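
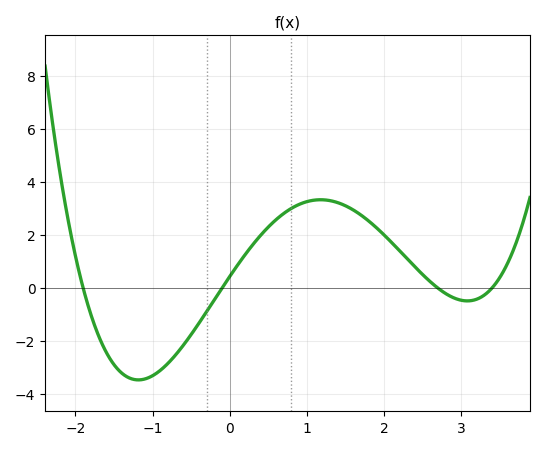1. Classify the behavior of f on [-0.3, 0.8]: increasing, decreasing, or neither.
increasing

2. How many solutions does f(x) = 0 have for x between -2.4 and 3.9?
4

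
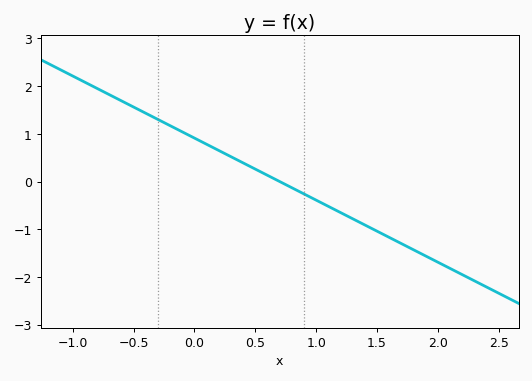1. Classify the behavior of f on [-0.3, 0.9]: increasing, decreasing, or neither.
decreasing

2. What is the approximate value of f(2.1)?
-1.82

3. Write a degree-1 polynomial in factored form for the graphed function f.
y = -1.3(x - 0.7)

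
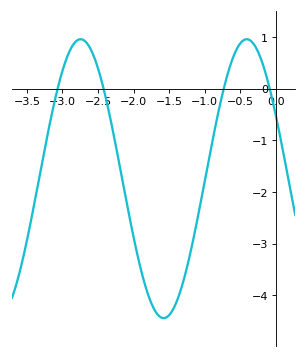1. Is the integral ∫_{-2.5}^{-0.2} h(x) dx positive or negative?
negative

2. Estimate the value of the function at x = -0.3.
0.8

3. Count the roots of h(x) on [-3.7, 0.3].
4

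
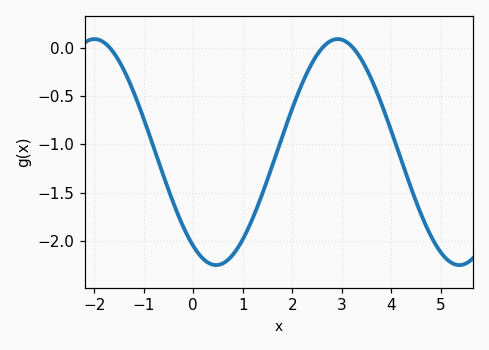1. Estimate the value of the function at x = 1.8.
-0.915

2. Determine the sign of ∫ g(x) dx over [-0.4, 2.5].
negative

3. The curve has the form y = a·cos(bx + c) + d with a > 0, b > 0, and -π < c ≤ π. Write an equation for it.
y = 1.17cos(1.28x + 2.55) - 1.08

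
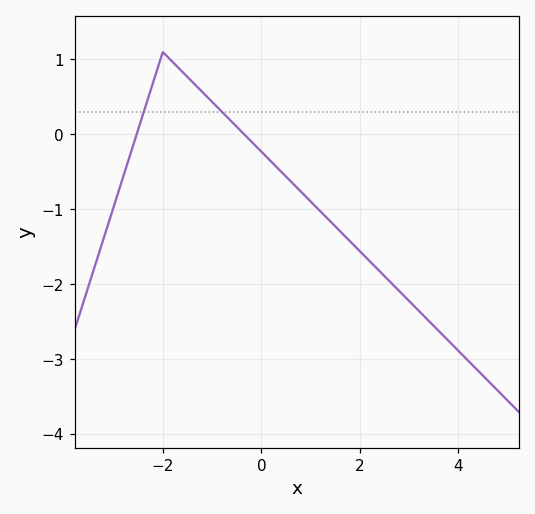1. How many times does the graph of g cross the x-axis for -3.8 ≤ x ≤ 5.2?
2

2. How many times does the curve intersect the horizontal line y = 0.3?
2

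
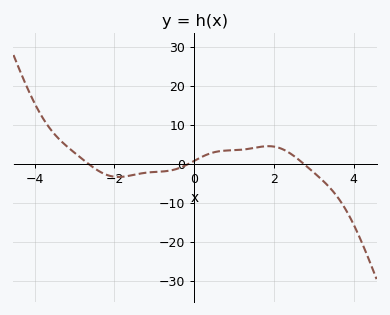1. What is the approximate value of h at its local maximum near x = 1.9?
4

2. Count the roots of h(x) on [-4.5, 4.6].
3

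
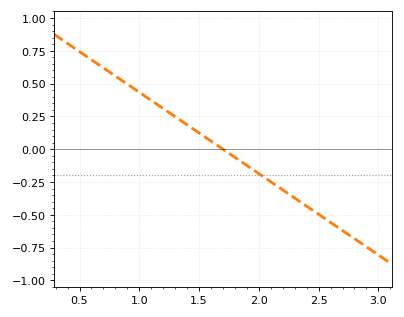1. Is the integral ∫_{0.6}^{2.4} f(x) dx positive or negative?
positive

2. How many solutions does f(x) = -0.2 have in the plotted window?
1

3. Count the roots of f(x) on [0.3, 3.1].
1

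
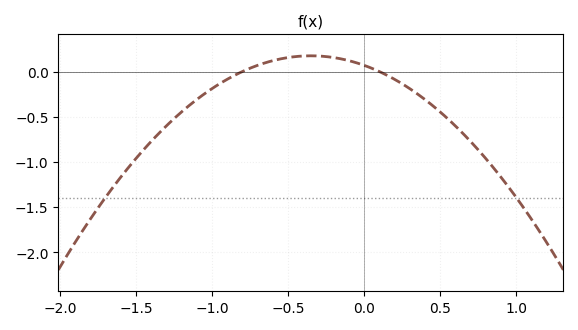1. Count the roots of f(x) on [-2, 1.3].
2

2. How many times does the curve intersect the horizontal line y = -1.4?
2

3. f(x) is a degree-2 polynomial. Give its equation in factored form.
y = -0.86(x + 0.8)(x - 0.1)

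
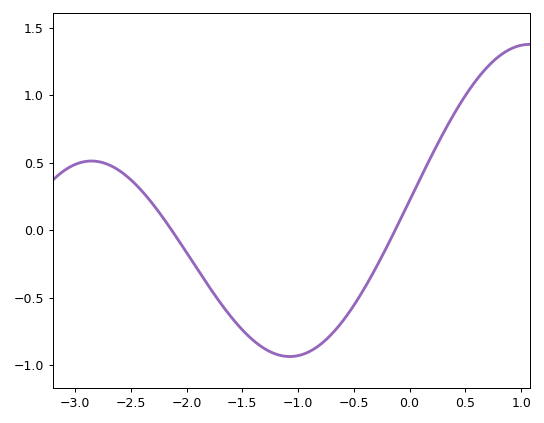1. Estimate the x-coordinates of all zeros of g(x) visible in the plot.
-2.13, -0.13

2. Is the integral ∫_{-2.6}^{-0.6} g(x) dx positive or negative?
negative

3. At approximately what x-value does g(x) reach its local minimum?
-1.07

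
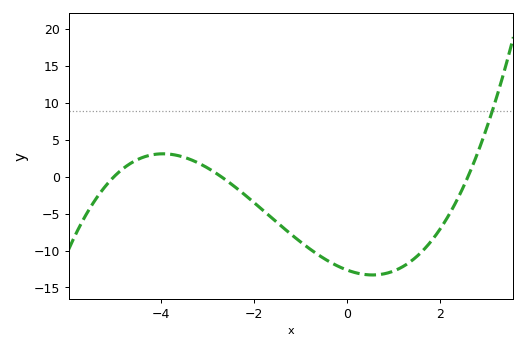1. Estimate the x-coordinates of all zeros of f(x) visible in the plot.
-5, -2.6, 2.6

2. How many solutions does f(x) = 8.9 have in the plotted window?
1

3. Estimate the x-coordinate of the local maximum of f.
-4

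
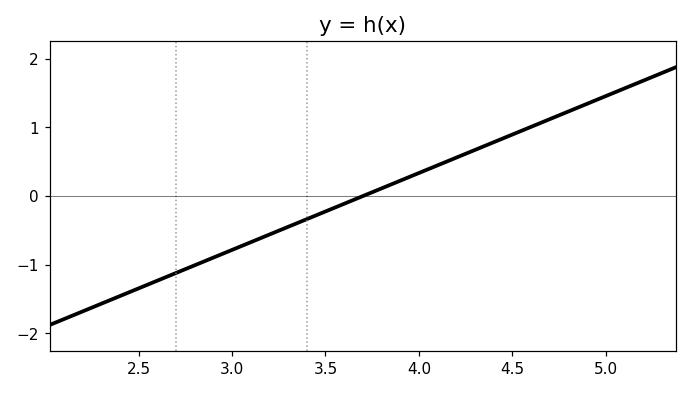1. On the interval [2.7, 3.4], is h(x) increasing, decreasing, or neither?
increasing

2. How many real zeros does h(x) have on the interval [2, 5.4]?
1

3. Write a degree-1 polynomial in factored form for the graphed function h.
y = 1.12(x - 3.7)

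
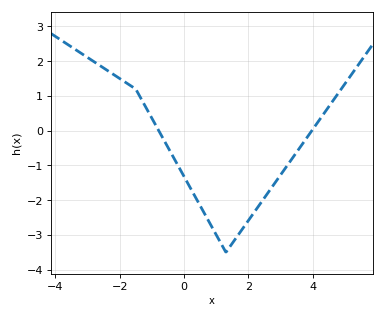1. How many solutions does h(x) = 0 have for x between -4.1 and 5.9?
2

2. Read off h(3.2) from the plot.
-1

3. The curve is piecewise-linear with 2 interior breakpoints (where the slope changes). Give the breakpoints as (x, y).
(-1.5, 1.2); (1.3, -3.5)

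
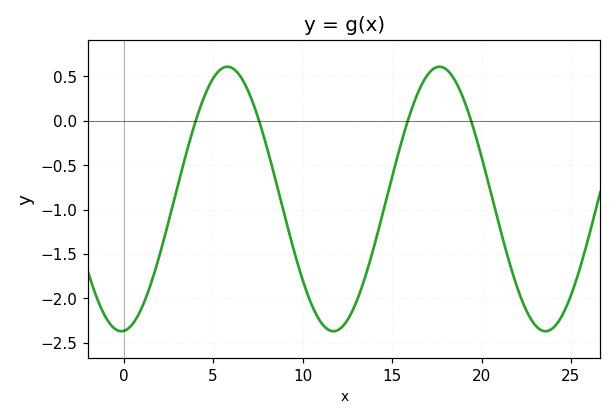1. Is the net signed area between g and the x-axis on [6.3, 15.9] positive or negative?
negative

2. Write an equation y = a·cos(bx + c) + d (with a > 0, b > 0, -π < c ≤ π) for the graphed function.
y = 1.49cos(0.53x - 3.07) - 0.88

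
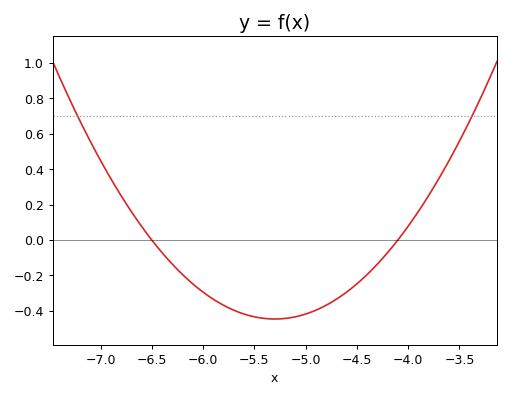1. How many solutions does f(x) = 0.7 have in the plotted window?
2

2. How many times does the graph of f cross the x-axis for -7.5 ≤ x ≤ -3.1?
2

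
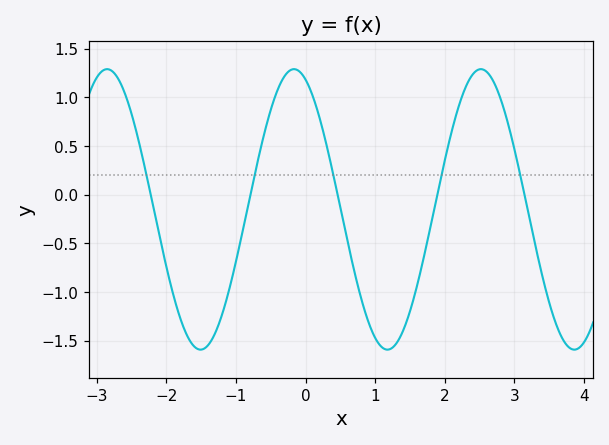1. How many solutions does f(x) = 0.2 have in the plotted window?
5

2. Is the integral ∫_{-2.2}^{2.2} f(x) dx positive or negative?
negative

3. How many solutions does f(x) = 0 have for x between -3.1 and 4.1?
5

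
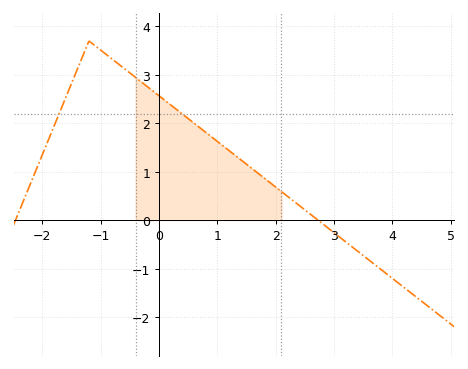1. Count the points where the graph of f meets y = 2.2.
2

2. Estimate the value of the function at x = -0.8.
3.32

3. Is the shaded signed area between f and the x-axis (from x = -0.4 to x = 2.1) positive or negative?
positive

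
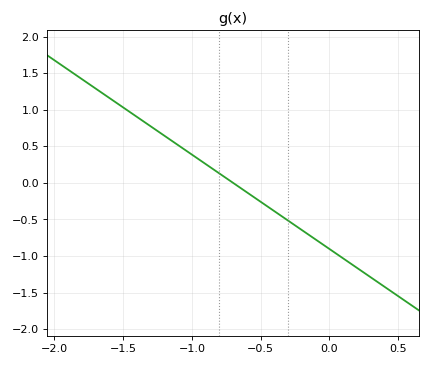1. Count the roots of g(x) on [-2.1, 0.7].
1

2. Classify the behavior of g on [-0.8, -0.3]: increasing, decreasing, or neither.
decreasing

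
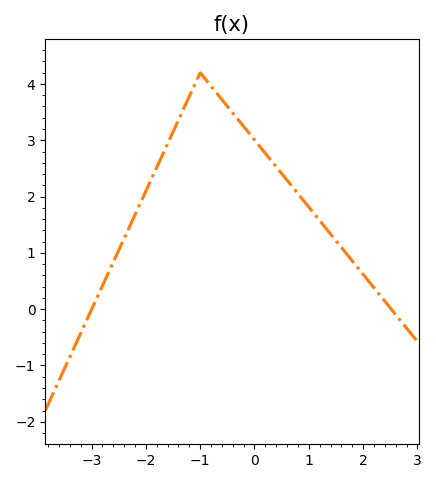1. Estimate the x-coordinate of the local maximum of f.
-1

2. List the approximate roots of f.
-3, 2.52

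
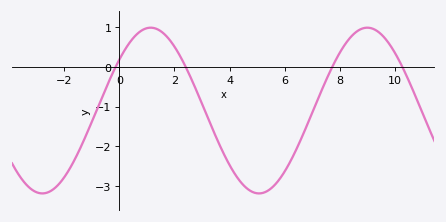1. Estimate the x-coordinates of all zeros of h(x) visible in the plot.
-0.2, 2.4, 7.8, 10.2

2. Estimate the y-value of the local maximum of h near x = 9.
1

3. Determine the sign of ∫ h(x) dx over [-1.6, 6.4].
negative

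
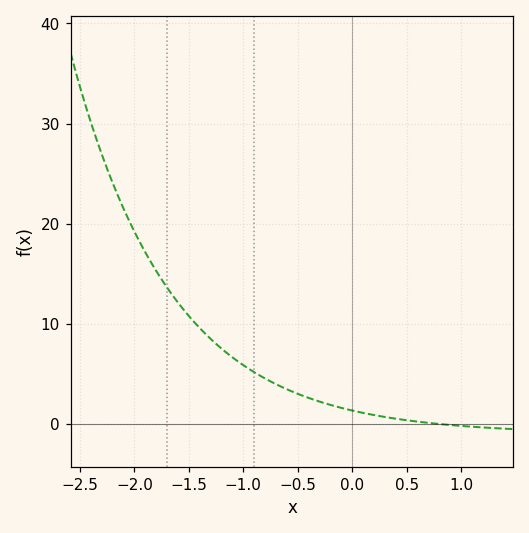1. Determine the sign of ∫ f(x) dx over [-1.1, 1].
positive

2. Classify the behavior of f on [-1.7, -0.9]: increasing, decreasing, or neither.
decreasing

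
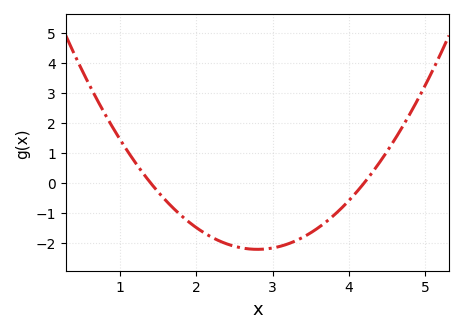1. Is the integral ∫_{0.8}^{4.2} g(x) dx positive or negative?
negative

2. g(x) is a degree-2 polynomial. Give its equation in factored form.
y = 1.13(x - 1.4)(x - 4.2)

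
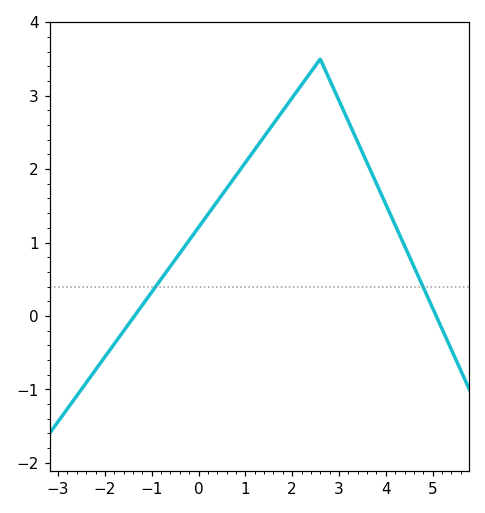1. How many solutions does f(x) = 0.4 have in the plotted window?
2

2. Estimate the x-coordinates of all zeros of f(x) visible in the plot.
-1.37, 5.08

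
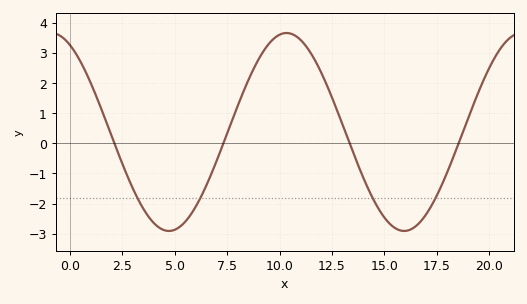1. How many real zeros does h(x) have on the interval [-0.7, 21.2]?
4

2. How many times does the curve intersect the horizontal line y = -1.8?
4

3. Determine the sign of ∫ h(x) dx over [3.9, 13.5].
positive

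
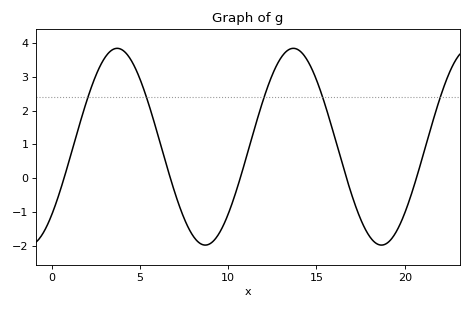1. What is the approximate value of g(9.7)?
-1.4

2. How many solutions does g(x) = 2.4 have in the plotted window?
5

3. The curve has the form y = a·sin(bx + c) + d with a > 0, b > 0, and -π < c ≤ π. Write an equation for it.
y = 2.91sin(0.63x - 0.77) + 0.93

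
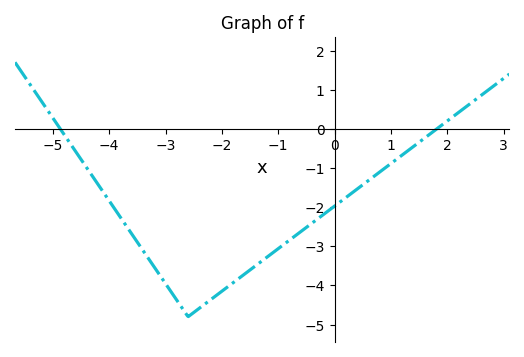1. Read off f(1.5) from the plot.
-0.343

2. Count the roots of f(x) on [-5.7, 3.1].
2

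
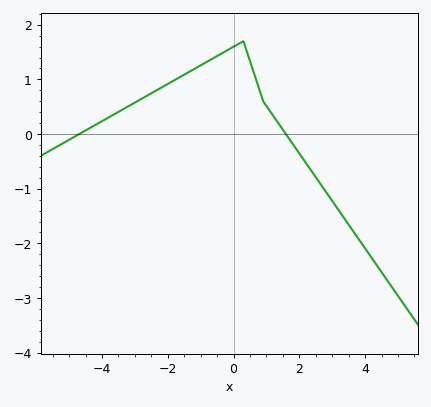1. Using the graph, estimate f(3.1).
-1.3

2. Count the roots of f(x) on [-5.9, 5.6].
2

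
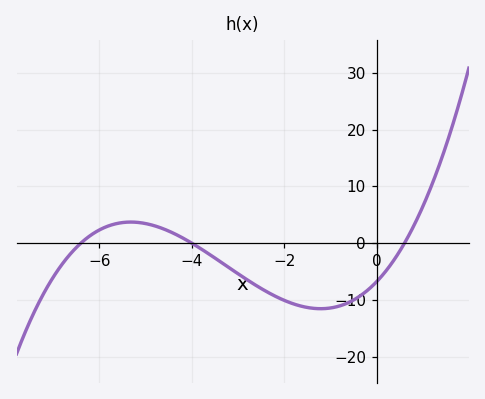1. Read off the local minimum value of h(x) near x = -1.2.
-11.5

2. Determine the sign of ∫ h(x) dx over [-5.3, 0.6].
negative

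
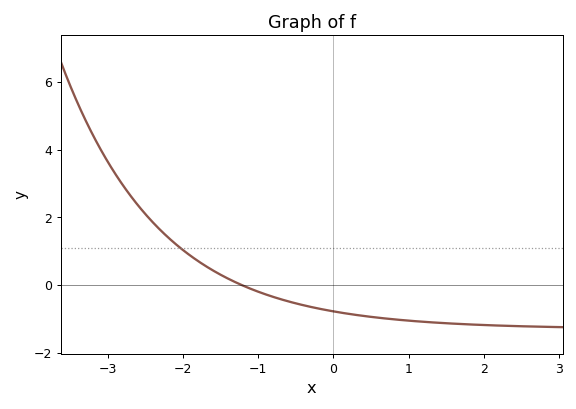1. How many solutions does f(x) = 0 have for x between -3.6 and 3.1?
1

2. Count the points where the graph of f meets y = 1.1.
1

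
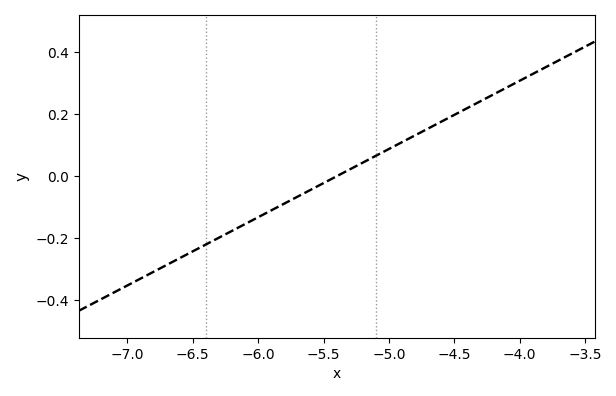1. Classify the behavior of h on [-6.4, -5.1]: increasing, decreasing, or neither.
increasing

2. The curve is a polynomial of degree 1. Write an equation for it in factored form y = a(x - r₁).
y = 0.22(x + 5.4)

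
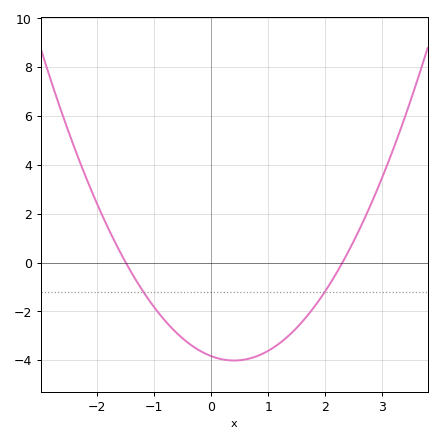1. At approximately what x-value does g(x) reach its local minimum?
0.4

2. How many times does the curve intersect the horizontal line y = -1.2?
2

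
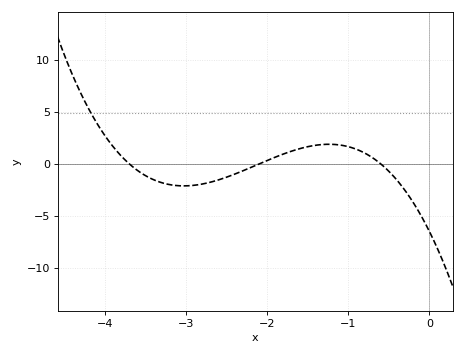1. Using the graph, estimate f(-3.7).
0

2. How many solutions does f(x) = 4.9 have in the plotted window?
1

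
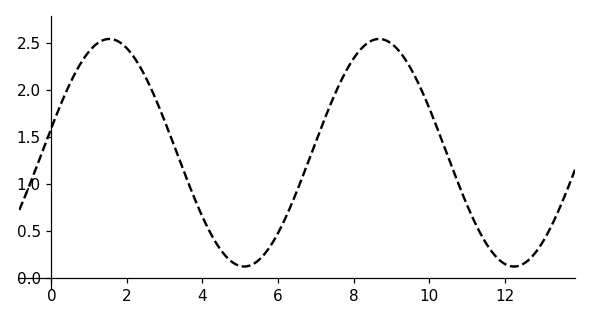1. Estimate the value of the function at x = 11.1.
0.685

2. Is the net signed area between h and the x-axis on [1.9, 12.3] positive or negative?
positive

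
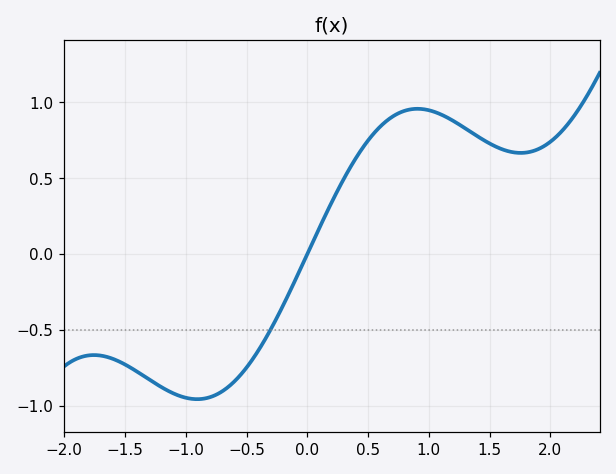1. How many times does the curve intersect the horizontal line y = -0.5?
1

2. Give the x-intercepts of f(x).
0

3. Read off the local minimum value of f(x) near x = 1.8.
0.65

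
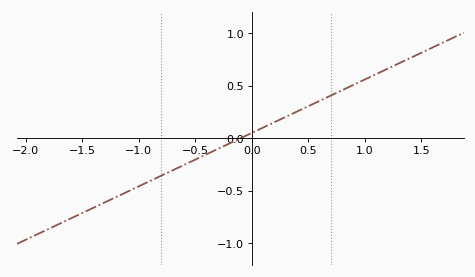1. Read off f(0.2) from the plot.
0.153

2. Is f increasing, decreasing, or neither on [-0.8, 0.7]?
increasing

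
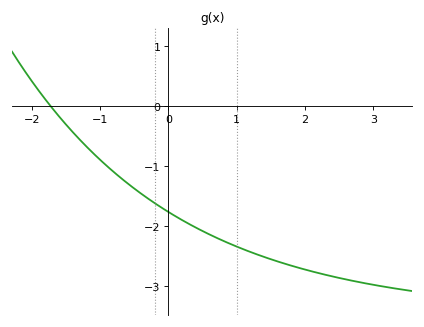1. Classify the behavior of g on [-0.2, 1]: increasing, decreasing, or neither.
decreasing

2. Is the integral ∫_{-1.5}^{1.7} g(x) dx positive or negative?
negative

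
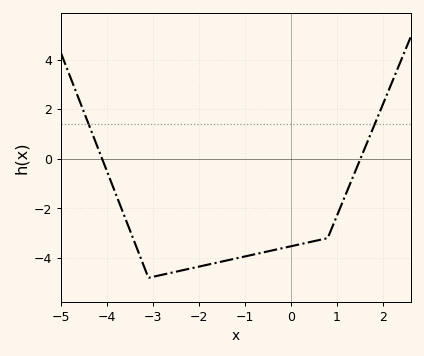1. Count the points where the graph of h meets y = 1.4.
2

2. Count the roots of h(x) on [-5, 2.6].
2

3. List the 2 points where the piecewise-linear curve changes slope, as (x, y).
(-3.1, -4.8); (0.8, -3.2)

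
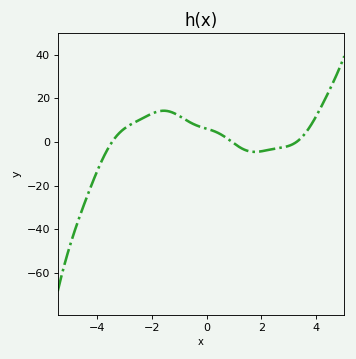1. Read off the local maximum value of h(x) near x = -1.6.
14.3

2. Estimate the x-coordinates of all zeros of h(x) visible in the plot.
-3.46, 0.928, 3.29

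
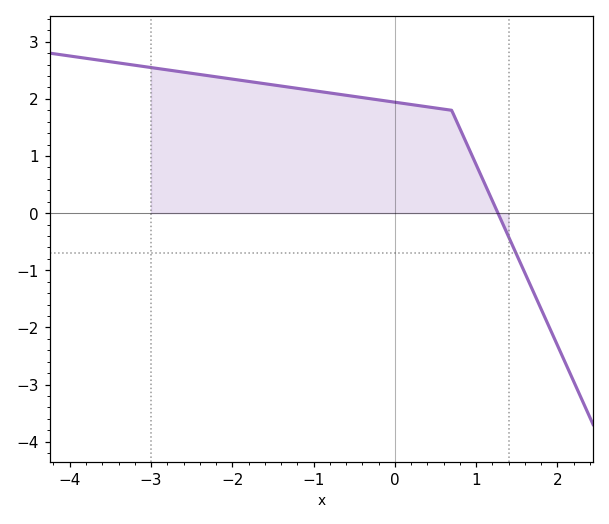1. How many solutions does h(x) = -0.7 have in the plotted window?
1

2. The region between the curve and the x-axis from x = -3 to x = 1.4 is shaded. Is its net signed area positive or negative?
positive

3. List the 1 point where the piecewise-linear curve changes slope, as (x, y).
(0.7, 1.8)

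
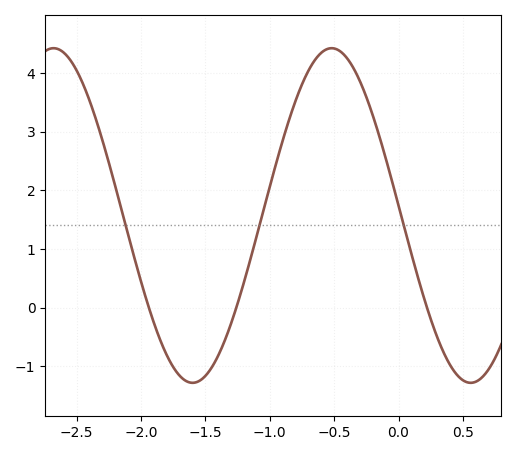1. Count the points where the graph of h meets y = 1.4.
3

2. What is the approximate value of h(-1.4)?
-0.8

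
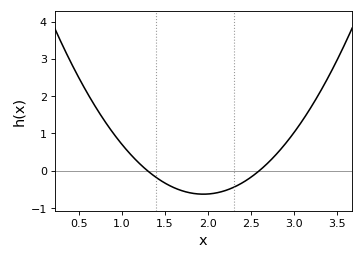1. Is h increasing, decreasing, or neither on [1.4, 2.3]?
neither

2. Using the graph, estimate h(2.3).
-0.4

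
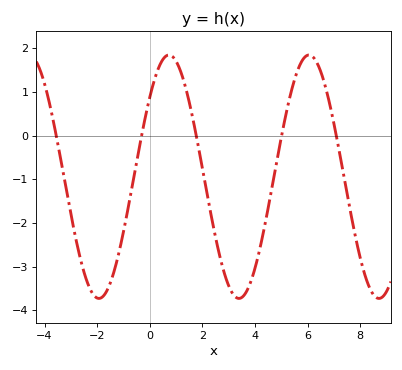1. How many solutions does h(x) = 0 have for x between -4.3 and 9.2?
5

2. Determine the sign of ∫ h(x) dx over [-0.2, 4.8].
negative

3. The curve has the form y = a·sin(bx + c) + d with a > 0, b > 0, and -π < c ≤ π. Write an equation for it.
y = 2.79sin(1.18x + 0.71) - 0.94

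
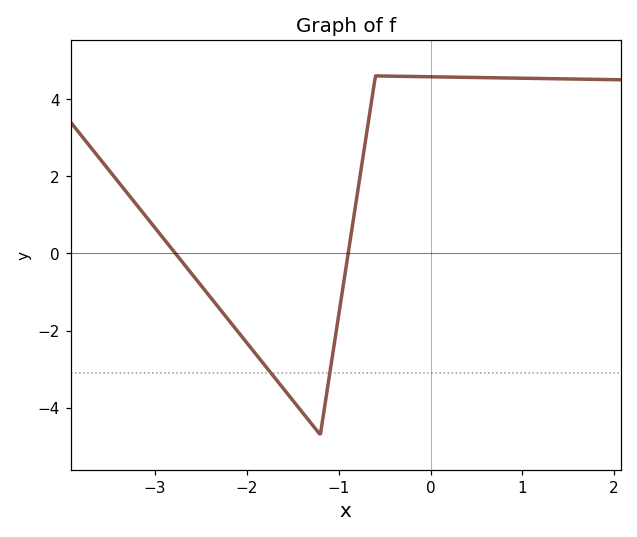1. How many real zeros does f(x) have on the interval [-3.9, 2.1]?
2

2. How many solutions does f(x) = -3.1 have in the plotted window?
2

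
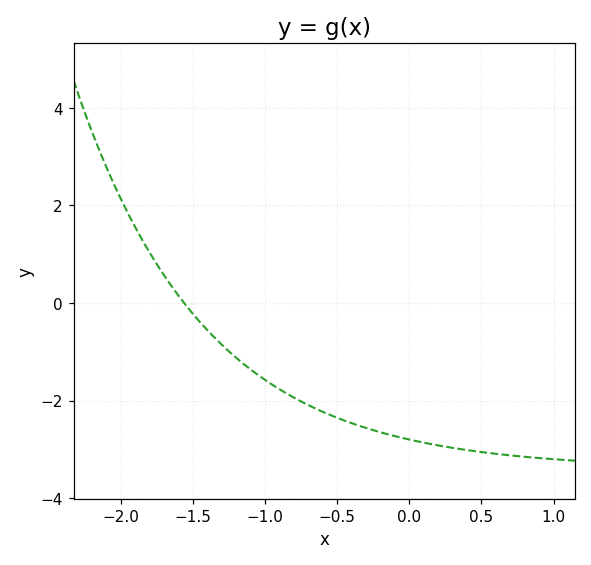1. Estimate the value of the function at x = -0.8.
-1.94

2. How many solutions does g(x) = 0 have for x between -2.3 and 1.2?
1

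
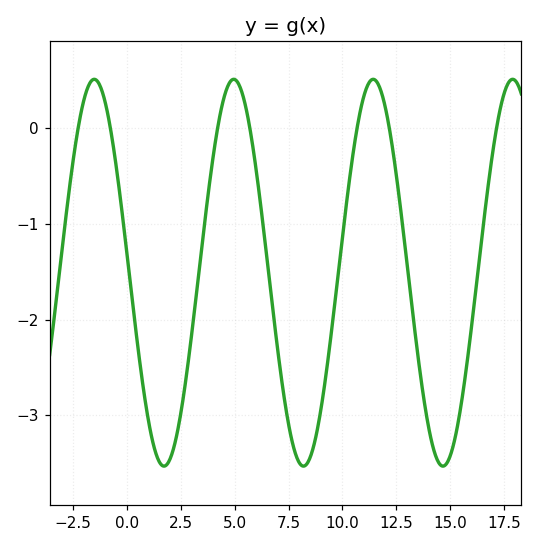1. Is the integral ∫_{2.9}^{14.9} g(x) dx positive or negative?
negative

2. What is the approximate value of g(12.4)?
-0.3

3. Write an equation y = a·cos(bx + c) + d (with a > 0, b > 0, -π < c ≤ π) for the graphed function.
y = 2.02cos(0.97x + 1.5) - 1.51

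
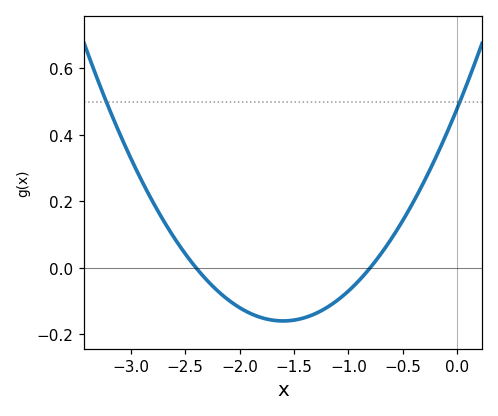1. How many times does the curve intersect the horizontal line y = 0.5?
2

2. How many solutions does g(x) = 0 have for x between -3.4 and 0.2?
2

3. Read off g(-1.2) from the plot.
-0.12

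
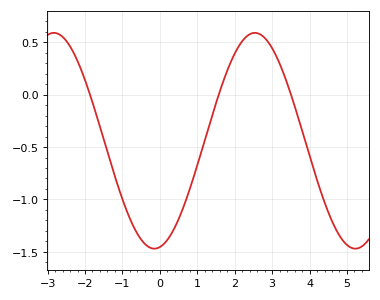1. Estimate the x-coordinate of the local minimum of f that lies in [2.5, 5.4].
5.22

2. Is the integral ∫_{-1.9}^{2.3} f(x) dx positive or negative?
negative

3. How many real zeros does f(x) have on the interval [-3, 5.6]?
3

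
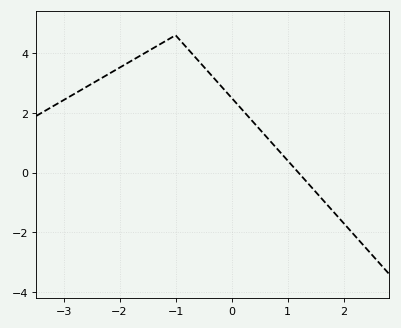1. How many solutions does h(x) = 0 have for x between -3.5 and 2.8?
1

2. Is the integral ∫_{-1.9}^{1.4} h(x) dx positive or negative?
positive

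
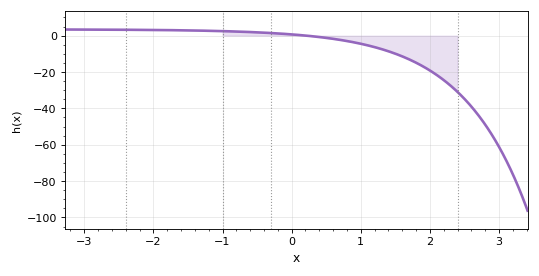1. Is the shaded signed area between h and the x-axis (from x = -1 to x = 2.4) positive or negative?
negative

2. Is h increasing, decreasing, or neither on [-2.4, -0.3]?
decreasing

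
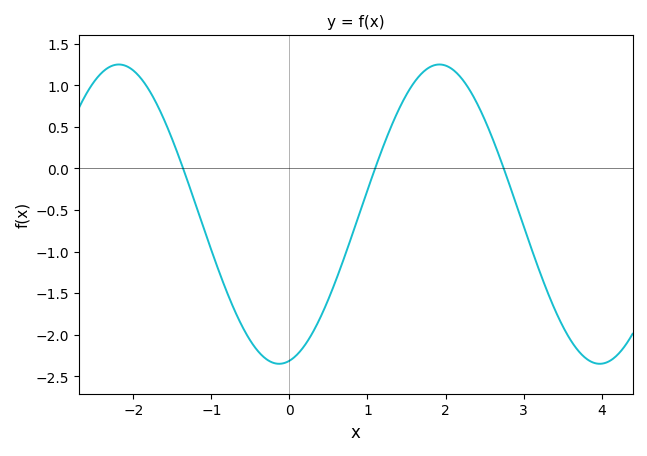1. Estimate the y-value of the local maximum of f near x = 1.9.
1.25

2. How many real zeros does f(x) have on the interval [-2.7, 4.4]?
3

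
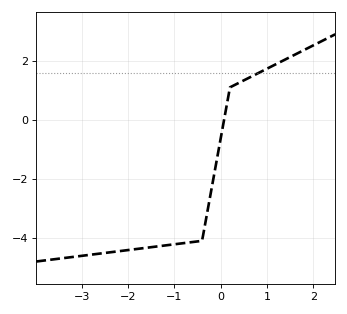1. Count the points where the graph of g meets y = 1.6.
1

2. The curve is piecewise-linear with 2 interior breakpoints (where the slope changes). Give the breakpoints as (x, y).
(-0.4, -4.1); (0.2, 1.1)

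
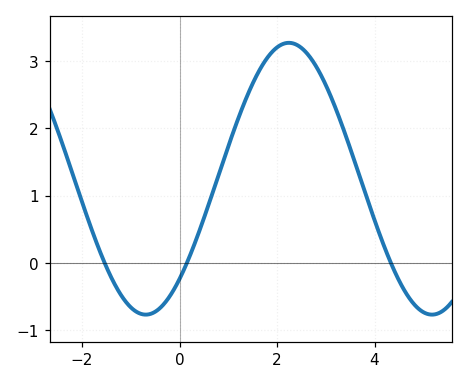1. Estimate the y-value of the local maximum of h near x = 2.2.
3.3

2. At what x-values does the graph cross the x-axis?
-1.6, 0.2, 4.4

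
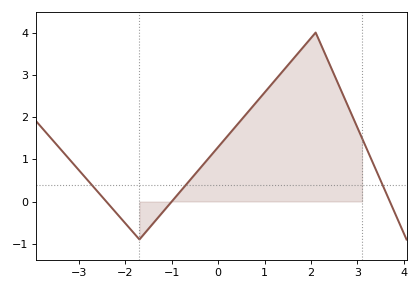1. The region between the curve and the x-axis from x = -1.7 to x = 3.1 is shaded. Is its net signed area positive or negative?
positive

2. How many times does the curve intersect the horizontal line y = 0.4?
3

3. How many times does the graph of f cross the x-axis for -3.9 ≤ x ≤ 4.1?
3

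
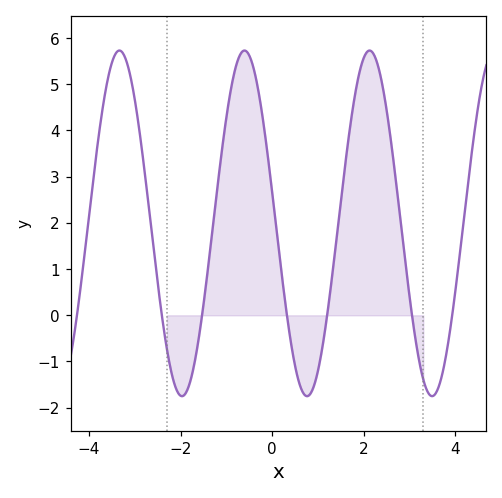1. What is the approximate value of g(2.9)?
1.2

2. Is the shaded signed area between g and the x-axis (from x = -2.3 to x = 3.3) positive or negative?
positive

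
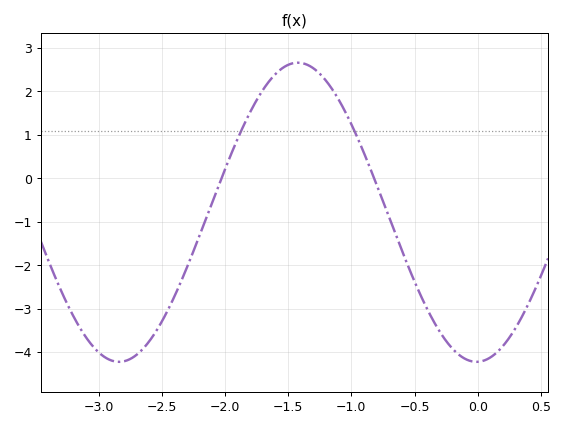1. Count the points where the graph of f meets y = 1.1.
2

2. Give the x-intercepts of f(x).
-2, -0.8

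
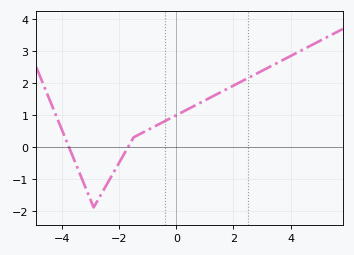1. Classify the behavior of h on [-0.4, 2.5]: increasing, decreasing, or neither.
increasing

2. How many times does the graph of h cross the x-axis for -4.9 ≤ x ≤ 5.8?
2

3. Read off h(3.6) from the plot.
2.7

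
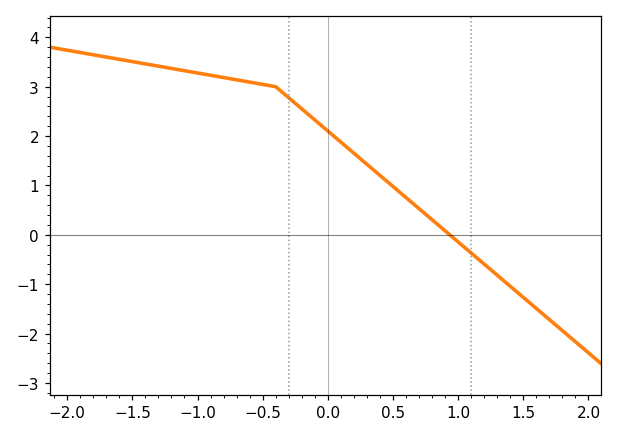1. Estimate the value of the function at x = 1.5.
-1.27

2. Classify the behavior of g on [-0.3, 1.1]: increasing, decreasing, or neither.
decreasing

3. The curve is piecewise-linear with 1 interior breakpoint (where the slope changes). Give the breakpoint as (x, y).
(-0.4, 3)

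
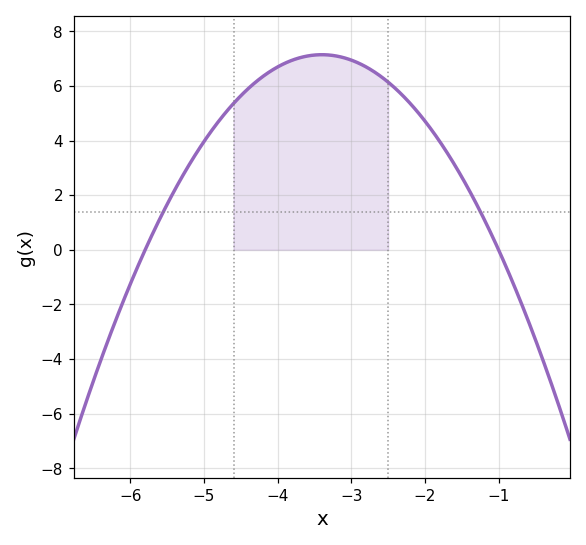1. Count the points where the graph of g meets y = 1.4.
2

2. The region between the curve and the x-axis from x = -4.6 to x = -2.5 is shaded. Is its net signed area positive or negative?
positive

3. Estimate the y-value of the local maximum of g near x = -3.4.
7.14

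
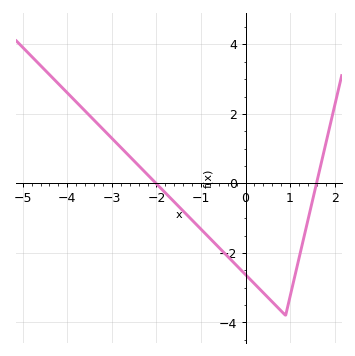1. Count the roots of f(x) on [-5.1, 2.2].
2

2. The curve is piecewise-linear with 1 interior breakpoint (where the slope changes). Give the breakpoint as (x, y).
(0.9, -3.8)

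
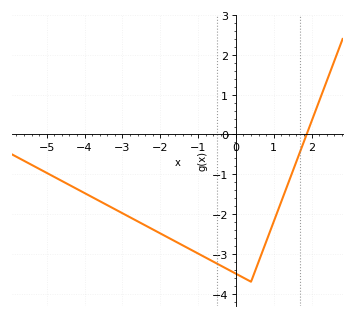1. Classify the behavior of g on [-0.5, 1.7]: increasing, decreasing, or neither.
neither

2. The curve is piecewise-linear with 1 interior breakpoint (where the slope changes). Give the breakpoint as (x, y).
(0.4, -3.7)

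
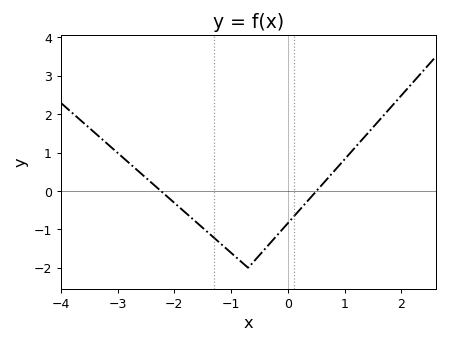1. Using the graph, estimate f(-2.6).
0.5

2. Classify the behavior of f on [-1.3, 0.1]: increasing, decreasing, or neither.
neither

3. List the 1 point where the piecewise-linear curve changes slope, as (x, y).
(-0.7, -2)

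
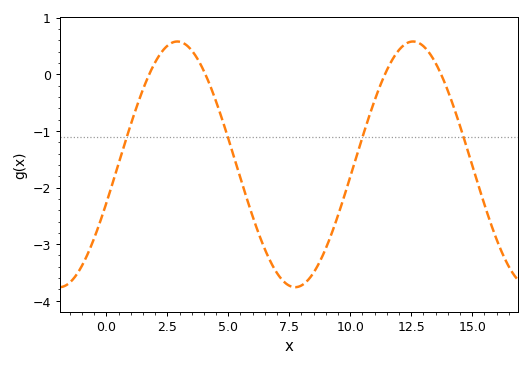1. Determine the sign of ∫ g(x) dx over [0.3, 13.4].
negative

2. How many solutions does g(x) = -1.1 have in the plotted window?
4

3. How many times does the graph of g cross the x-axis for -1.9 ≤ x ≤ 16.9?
4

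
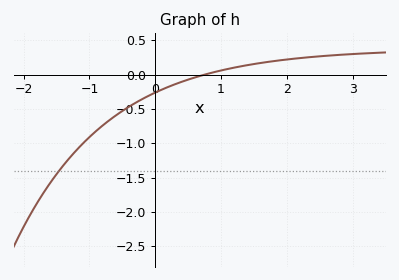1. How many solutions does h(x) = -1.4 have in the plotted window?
1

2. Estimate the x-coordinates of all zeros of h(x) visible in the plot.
0.7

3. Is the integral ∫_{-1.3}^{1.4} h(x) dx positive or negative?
negative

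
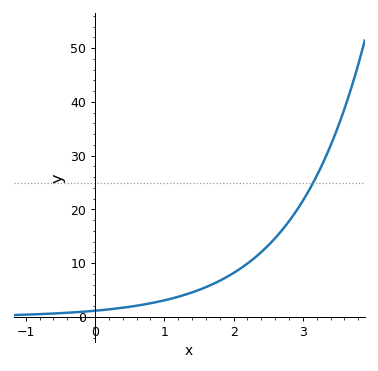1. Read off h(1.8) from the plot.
6.7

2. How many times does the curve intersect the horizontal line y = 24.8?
1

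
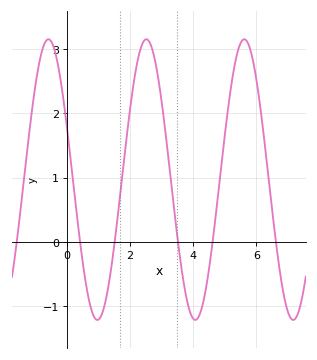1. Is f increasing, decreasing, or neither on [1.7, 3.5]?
neither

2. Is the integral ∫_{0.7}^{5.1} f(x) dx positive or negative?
positive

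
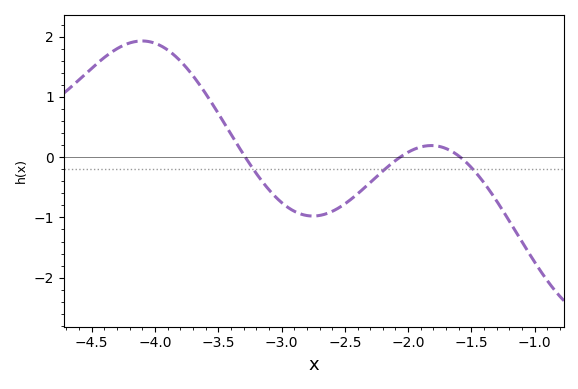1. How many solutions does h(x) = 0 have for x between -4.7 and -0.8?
3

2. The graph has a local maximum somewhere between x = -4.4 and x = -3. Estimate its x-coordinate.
-4.1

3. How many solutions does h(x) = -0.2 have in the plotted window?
3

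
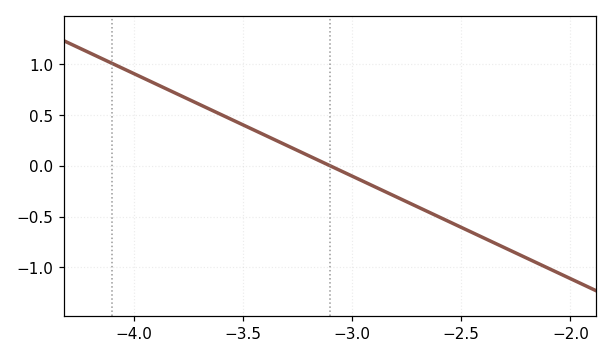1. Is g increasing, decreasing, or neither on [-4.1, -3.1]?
decreasing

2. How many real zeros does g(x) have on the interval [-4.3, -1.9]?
1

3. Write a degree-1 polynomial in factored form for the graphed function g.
y = -1.01(x + 3.1)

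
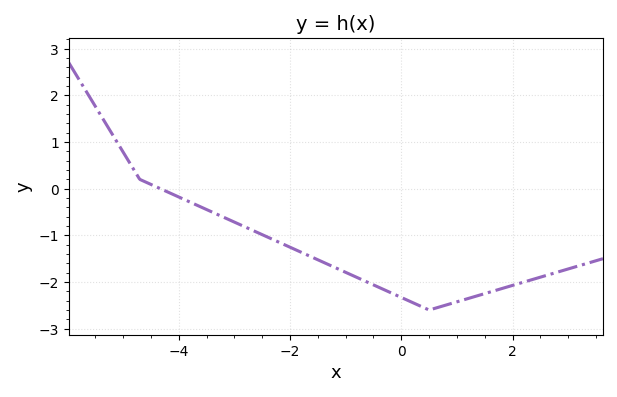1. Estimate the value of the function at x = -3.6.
-0.4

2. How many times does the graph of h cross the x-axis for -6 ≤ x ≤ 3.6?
1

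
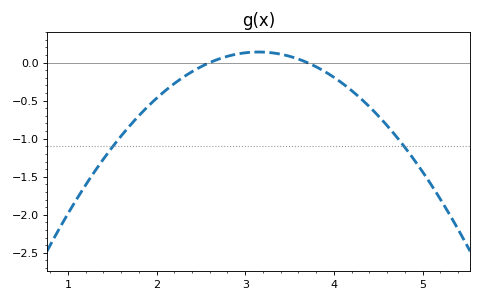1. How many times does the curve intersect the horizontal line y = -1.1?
2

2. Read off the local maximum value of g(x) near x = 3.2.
0.15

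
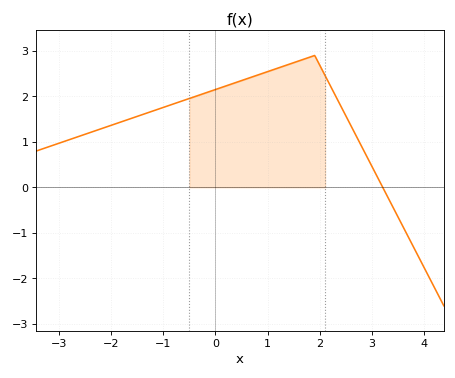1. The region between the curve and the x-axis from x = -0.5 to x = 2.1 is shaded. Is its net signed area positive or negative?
positive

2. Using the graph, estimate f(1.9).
2.9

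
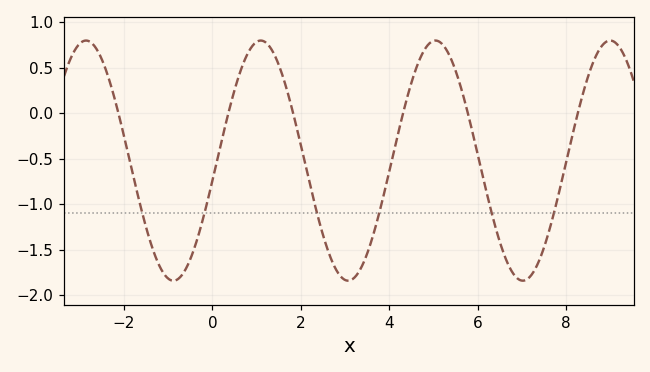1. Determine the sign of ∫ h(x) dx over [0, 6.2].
negative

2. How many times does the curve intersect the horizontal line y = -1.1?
6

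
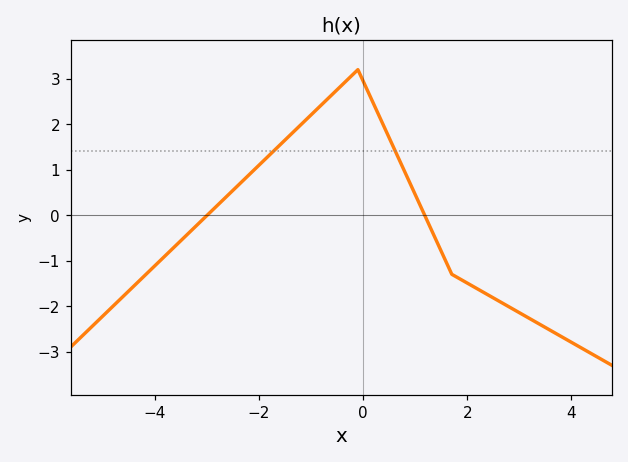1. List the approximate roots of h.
-3, 1.2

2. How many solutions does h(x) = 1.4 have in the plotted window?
2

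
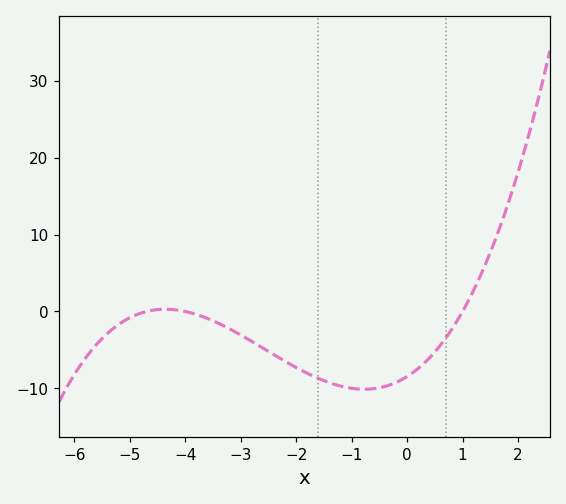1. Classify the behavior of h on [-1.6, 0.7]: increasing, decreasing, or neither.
neither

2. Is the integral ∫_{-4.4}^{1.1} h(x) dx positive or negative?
negative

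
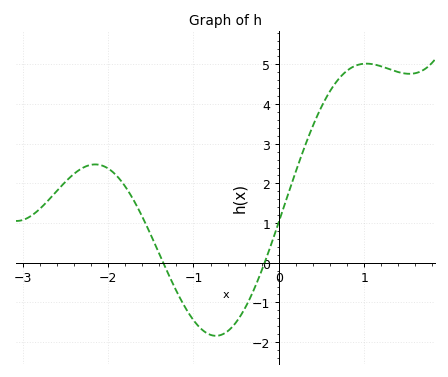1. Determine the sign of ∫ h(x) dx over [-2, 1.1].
positive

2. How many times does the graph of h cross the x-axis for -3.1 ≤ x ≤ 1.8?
2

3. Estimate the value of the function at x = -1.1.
-1.11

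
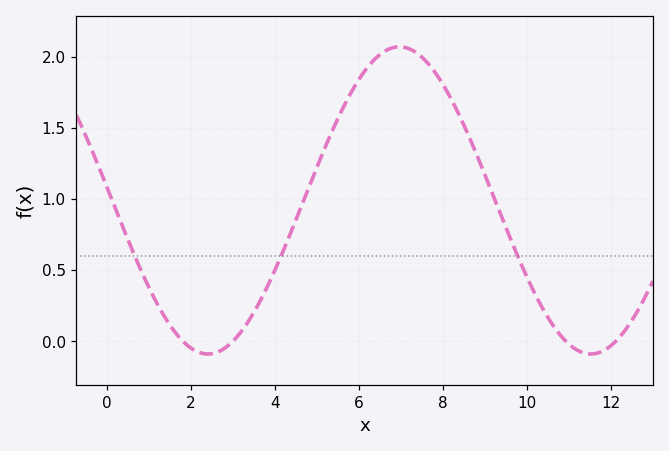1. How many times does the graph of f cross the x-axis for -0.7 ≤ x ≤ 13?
4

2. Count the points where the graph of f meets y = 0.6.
3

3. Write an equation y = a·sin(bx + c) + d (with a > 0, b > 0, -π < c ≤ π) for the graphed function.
y = 1.08sin(0.69x + 3.05) + 0.99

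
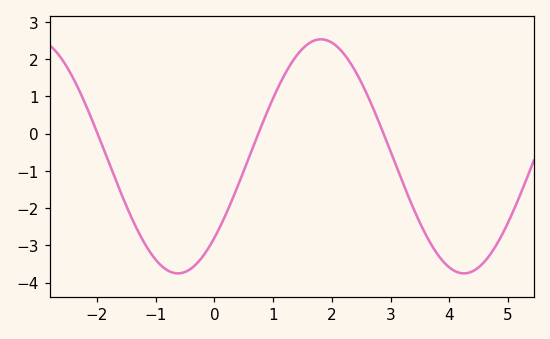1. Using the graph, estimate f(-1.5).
-1.94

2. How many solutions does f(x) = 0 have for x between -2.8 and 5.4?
3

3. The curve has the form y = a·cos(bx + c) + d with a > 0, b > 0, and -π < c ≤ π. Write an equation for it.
y = 3.14cos(1.29x - 2.34) - 0.61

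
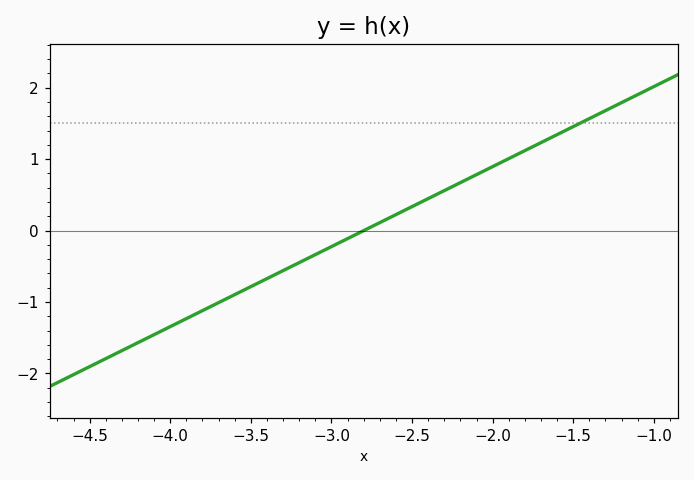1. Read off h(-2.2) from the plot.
0.672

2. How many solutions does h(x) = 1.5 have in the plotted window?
1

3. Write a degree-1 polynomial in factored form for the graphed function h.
y = 1.12(x + 2.8)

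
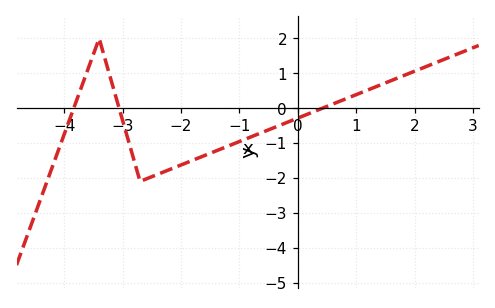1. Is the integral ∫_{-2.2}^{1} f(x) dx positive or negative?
negative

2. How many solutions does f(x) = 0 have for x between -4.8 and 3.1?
3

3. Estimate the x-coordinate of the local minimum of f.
-2.6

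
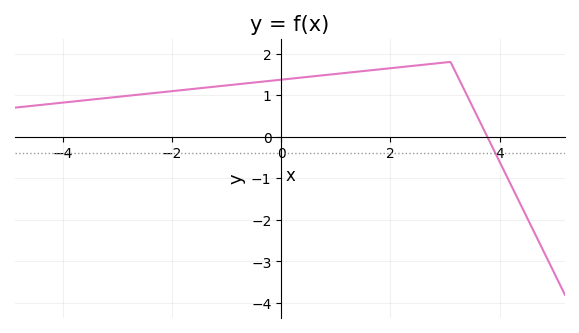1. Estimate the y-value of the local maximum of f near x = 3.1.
1.8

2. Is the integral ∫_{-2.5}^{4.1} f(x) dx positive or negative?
positive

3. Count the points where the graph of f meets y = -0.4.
1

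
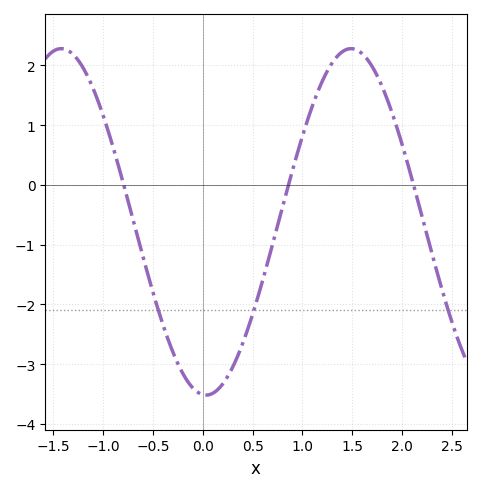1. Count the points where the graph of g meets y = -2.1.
3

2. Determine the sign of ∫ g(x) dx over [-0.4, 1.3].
negative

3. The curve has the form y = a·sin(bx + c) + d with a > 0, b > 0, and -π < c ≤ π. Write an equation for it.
y = 2.9sin(2.2x - 1.6) - 0.62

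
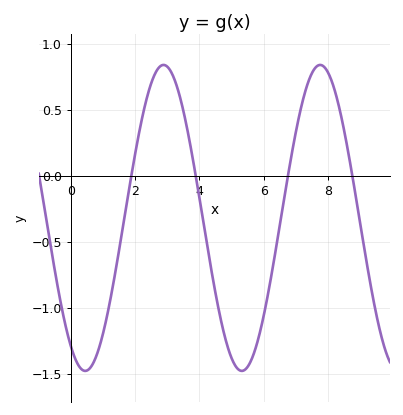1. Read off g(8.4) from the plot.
0.462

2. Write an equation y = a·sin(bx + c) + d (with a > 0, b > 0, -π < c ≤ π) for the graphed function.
y = 1.16sin(1.29x - 2.15) - 0.32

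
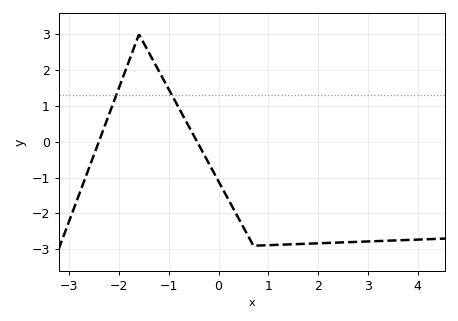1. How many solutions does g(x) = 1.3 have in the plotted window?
2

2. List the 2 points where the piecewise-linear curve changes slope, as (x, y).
(-1.6, 3); (0.7, -2.9)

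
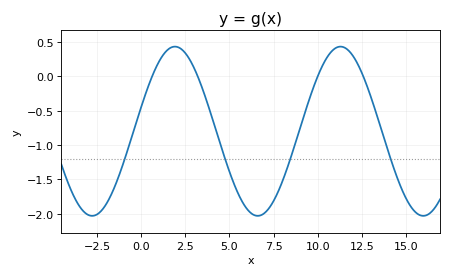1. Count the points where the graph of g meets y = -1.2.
4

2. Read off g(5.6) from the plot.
-1.76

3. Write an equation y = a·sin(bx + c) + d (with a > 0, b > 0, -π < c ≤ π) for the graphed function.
y = 1.23sin(0.67x + 0.29) - 0.8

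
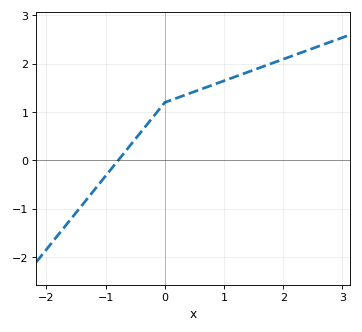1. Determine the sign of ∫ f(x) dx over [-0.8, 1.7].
positive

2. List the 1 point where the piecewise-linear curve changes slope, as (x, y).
(0, 1.2)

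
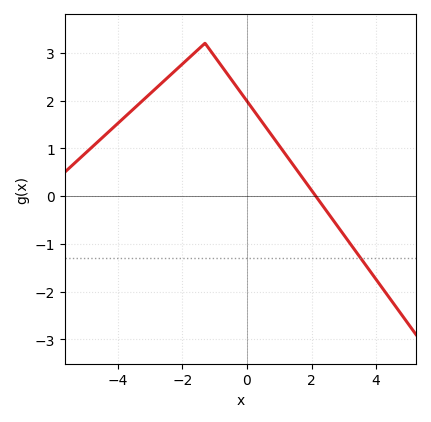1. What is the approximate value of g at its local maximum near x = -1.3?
3.2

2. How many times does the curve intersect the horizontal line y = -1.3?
1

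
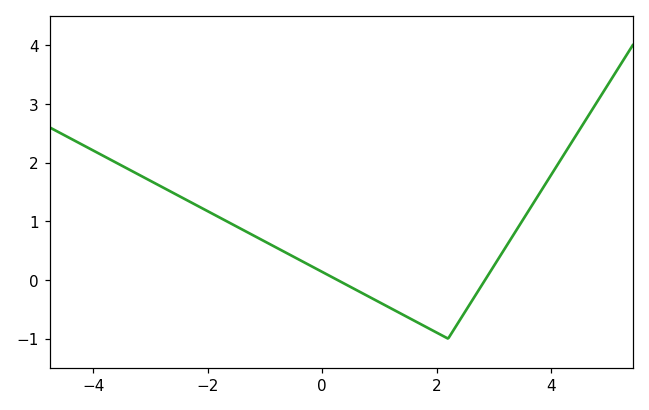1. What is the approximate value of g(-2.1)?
1.2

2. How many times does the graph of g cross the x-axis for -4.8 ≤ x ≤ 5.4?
2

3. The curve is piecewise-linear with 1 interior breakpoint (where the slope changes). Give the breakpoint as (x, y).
(2.2, -1)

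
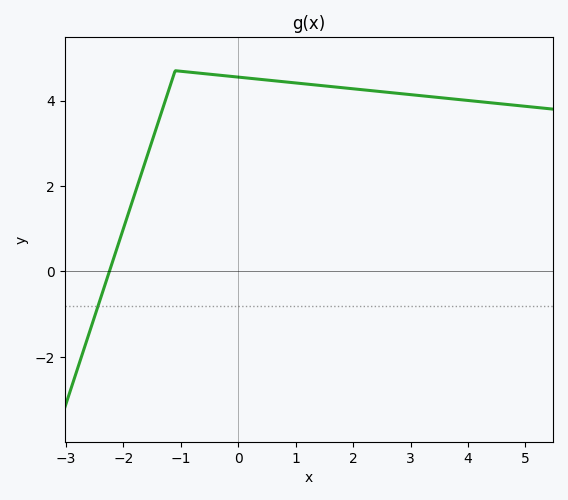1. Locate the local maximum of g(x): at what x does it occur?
-1.1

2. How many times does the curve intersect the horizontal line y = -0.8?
1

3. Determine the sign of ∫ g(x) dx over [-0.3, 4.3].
positive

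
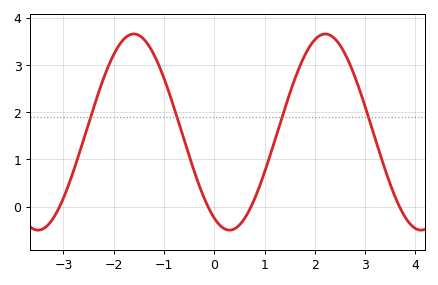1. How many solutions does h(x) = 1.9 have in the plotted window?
4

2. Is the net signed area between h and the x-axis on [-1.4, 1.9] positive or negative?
positive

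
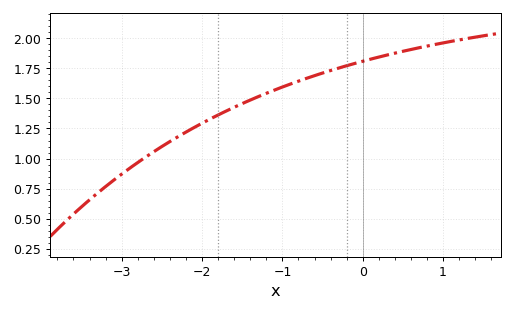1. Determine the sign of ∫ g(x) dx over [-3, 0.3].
positive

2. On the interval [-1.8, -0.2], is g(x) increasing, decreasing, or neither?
increasing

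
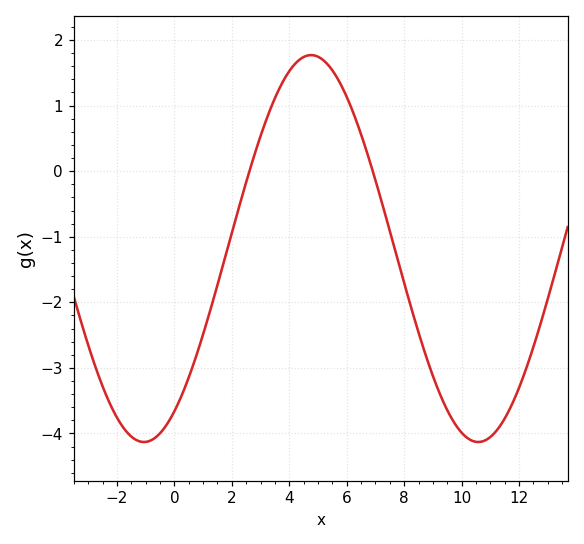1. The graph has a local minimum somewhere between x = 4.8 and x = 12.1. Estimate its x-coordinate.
10.6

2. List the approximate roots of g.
2.6, 7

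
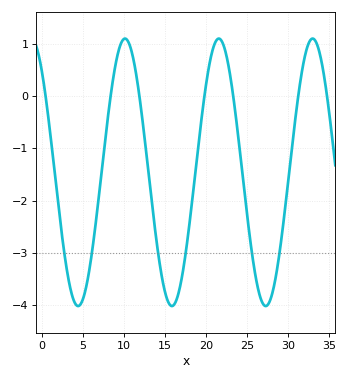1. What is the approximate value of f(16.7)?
-3.76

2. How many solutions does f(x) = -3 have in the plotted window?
6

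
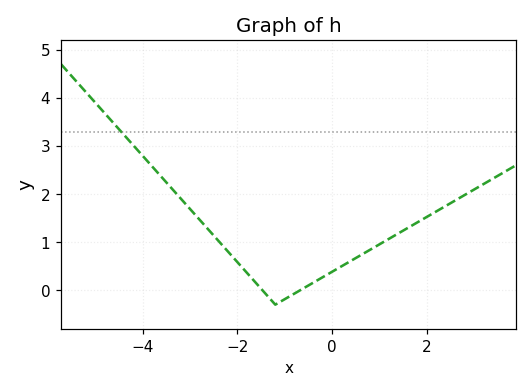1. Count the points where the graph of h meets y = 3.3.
1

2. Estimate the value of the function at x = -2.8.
1.5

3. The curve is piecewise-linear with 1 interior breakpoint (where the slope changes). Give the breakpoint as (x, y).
(-1.2, -0.3)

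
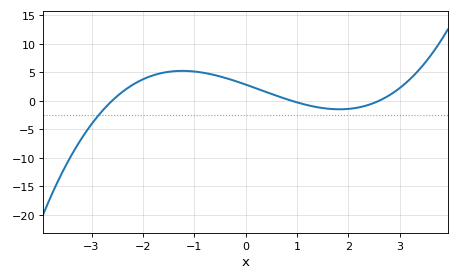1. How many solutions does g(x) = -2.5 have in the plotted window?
1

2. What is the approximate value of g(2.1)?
-1.33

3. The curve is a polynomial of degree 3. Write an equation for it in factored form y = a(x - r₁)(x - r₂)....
y = 0.47(x + 2.6)(x - 0.9)(x - 2.6)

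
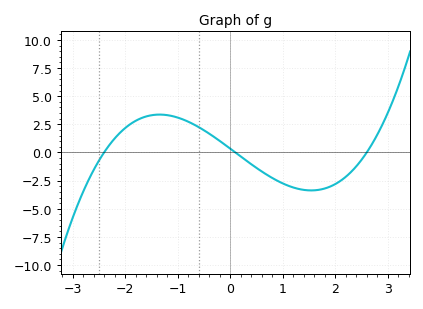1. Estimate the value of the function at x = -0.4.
1.68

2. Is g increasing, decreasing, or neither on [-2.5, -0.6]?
neither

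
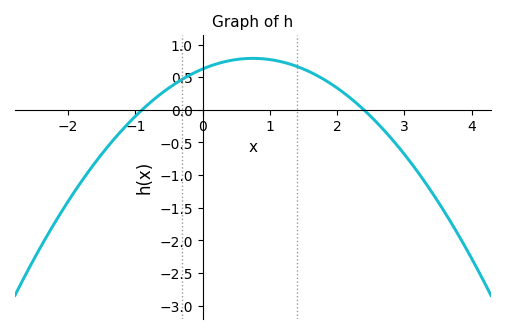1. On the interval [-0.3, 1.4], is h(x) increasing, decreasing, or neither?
neither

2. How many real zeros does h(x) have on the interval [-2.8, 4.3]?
2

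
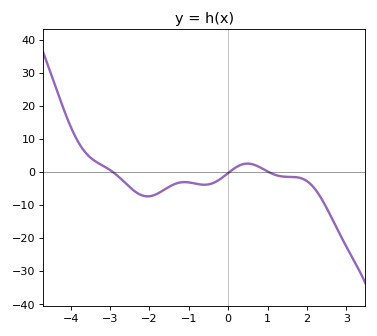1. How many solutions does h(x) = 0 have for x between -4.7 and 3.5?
3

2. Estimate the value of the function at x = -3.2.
2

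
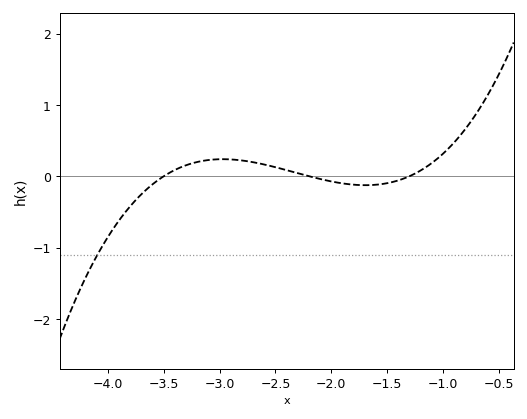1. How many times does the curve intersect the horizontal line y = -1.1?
1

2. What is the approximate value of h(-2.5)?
0.1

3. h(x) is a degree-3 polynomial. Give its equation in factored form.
y = 0.35(x + 3.5)(x + 2.2)(x + 1.3)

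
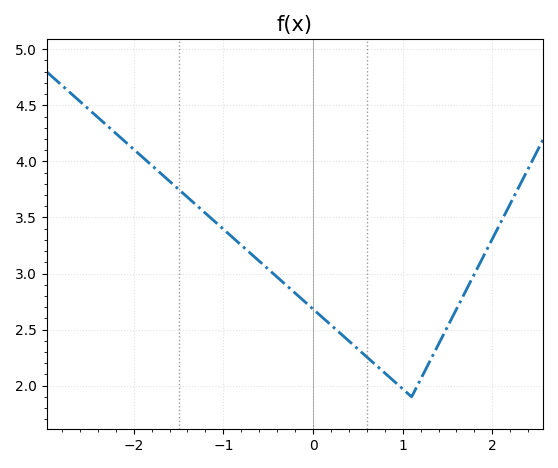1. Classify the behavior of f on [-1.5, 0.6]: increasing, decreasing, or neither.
decreasing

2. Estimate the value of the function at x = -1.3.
3.61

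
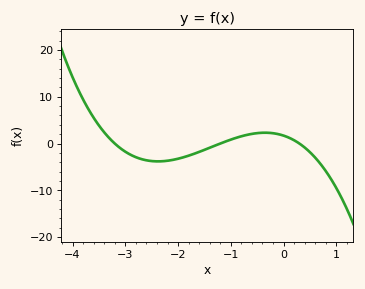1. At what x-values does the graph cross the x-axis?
-3.2, -1.2, 0.3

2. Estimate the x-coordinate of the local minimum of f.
-2.4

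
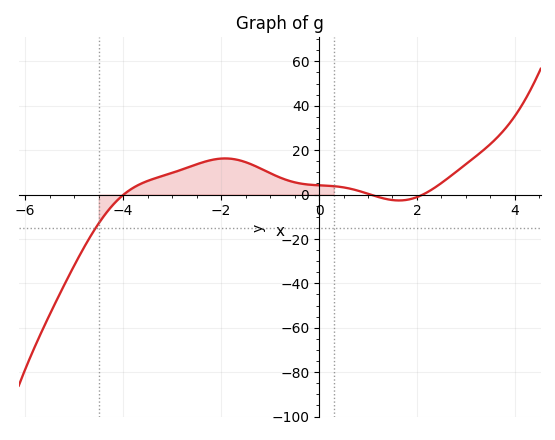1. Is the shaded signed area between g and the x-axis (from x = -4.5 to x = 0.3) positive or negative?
positive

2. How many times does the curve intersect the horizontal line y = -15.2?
1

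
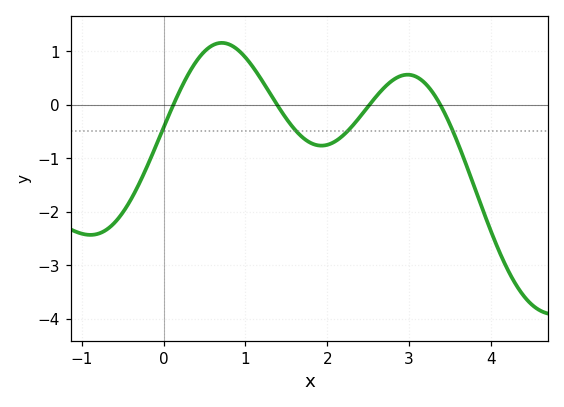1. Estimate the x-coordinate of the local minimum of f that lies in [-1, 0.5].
-0.896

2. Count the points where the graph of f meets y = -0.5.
4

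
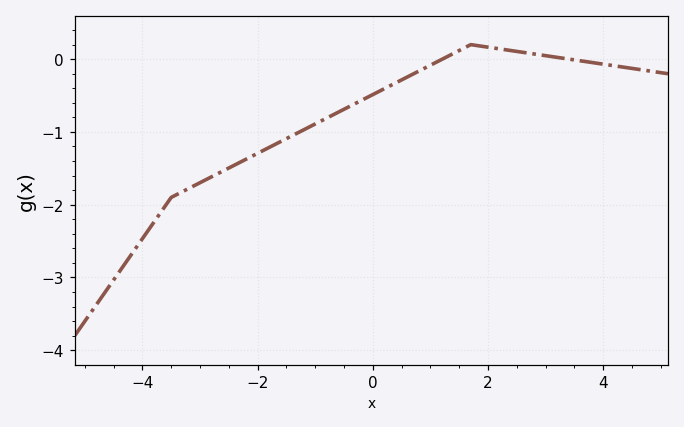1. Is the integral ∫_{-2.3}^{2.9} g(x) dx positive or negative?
negative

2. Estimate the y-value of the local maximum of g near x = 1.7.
0.2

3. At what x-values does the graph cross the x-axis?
1.2, 3.4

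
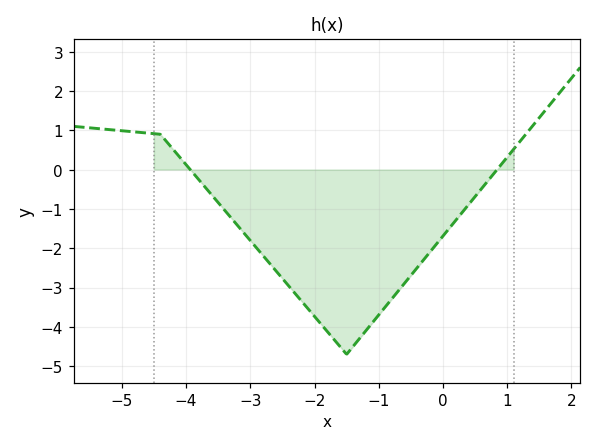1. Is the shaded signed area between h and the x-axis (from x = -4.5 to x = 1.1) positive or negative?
negative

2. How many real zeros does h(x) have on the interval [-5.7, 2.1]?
2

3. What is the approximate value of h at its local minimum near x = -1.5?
-4.7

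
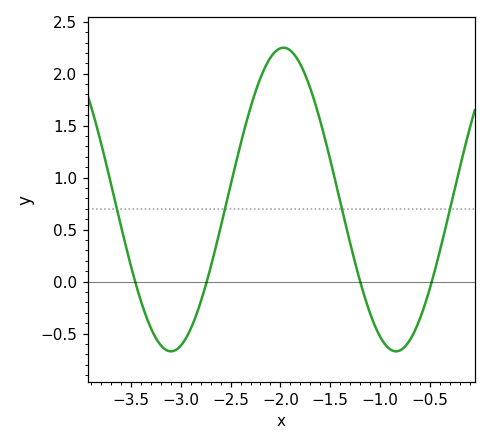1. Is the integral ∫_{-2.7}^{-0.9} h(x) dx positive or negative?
positive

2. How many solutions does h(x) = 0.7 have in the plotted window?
4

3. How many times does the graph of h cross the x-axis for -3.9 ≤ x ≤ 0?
4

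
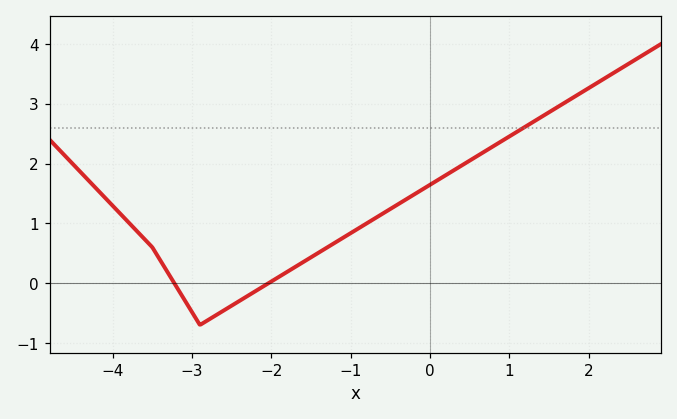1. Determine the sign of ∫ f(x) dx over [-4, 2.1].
positive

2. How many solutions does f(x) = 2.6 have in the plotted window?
1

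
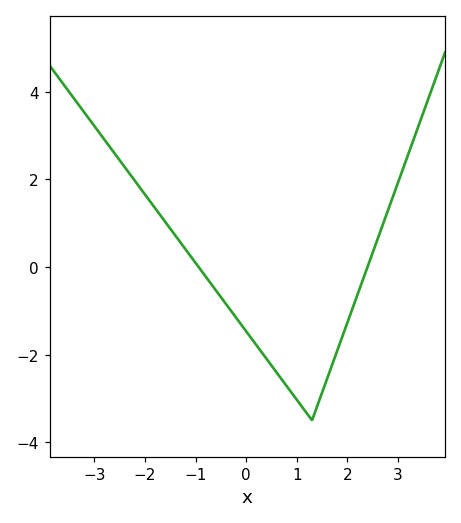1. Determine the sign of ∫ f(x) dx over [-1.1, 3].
negative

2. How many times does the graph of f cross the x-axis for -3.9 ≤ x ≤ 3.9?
2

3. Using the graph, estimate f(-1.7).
1.19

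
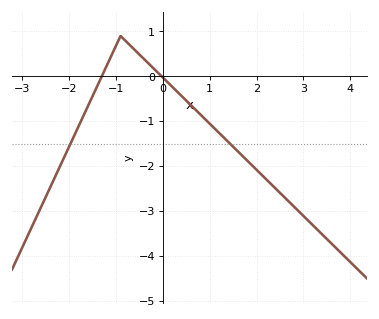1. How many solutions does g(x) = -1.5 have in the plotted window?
2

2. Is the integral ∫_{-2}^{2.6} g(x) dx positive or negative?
negative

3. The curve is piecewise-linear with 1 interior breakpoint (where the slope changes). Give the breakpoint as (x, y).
(-0.9, 0.9)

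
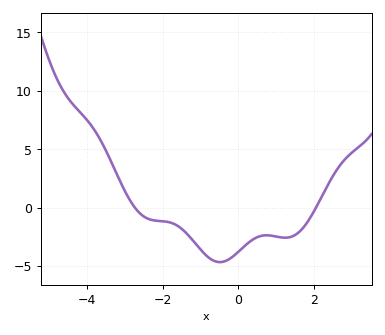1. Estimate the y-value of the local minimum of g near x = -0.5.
-4.5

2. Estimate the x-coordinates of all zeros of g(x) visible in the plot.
-2.8, 2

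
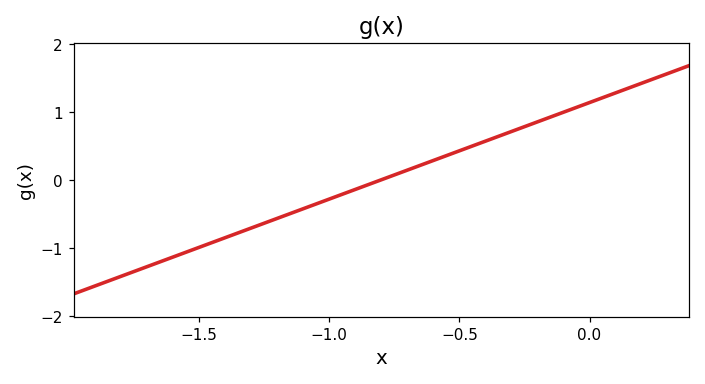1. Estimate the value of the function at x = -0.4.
0.568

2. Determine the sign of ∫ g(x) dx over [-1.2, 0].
positive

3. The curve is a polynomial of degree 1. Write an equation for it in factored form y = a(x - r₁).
y = 1.42(x + 0.8)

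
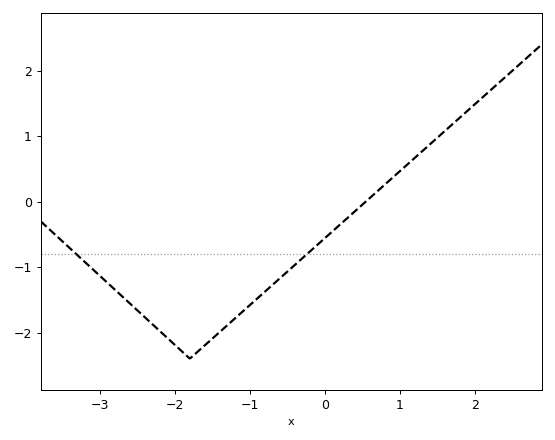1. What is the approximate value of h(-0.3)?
-0.9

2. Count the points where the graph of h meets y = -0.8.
2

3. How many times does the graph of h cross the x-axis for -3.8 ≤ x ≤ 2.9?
1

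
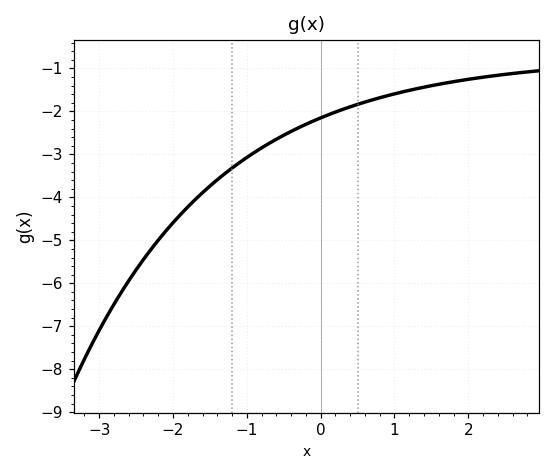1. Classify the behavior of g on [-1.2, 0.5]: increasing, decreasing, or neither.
increasing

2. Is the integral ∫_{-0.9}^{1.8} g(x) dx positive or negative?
negative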